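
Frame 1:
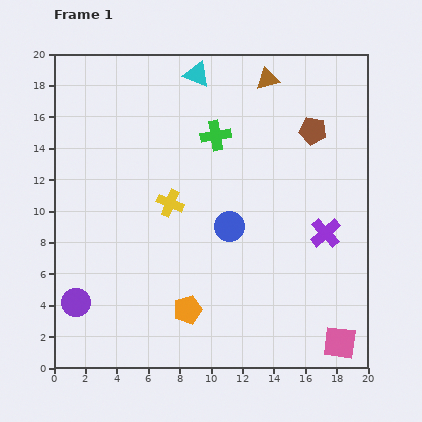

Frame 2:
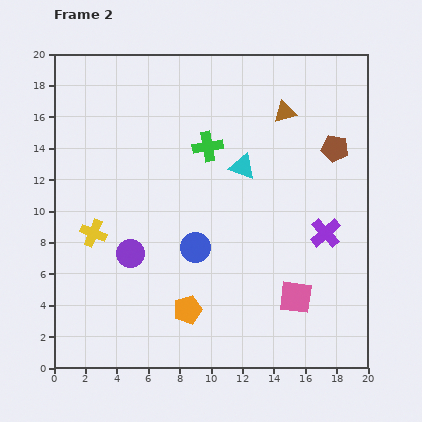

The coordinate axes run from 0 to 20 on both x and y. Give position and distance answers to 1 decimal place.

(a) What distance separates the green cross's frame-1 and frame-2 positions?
0.9

The green cross moved from (10.3, 14.8) to (9.8, 14.1), a distance of √(0.5² + 0.7²) ≈ 0.9.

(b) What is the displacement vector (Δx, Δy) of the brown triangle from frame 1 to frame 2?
(1.1, -2.1)

The brown triangle was at (13.6, 18.4) in frame 1 and (14.7, 16.3) in frame 2.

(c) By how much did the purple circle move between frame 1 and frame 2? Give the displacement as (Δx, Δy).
(3.5, 3.1)

The purple circle was at (1.4, 4.2) in frame 1 and (4.9, 7.3) in frame 2.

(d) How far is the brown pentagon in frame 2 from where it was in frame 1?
1.8

The brown pentagon moved from (16.5, 15.1) to (17.9, 14.0), a distance of √(1.4² + 1.1²) ≈ 1.8.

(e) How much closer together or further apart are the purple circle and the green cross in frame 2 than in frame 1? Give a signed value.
-5.4

Distance in frame 1: 13.8. Distance in frame 2: 8.4.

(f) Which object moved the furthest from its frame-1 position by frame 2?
the cyan triangle

(moved 6.6; next 5.3)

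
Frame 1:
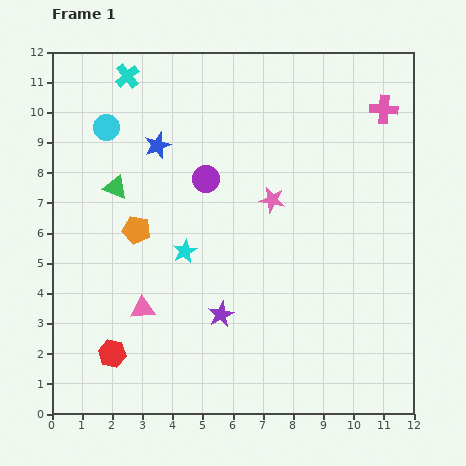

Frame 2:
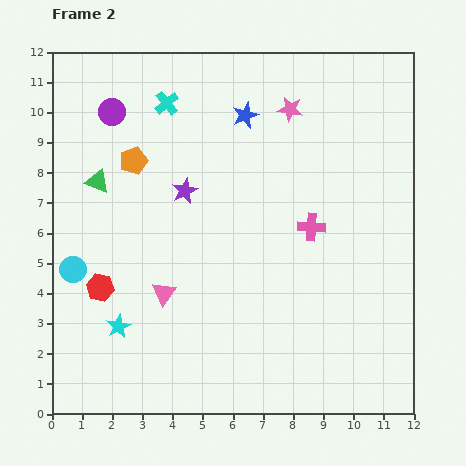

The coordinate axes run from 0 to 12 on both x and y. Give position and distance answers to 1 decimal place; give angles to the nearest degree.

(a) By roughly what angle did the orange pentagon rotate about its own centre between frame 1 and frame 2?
30° counter-clockwise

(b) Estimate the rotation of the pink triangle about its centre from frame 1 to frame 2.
49° counter-clockwise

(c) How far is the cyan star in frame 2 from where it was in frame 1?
3.3

The cyan star moved from (4.4, 5.4) to (2.2, 2.9), a distance of √(2.2² + 2.5²) ≈ 3.3.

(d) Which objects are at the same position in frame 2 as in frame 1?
none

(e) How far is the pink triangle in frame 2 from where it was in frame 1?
0.9

The pink triangle moved from (3.0, 3.5) to (3.7, 4.0), a distance of √(0.7² + 0.5²) ≈ 0.9.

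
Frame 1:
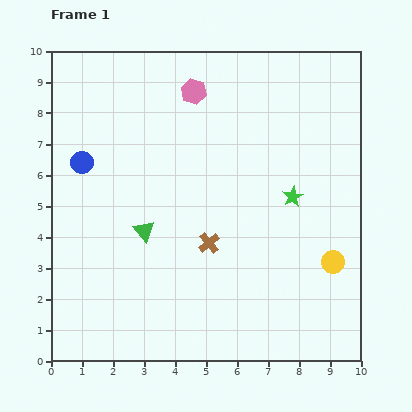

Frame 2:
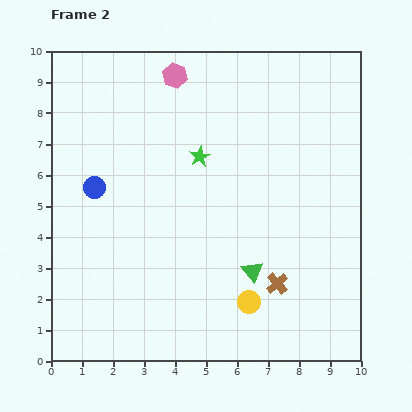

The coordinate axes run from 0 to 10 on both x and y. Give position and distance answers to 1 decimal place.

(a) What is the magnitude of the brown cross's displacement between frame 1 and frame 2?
2.6

The brown cross moved from (5.1, 3.8) to (7.3, 2.5), a distance of √(2.2² + 1.3²) ≈ 2.6.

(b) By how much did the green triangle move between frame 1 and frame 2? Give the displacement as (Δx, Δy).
(3.5, -1.3)

The green triangle was at (3.0, 4.2) in frame 1 and (6.5, 2.9) in frame 2.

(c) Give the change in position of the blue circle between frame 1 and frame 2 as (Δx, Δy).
(0.4, -0.8)

The blue circle was at (1.0, 6.4) in frame 1 and (1.4, 5.6) in frame 2.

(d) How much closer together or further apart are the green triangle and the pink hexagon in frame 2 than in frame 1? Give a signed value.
+2.0

Distance in frame 1: 4.8. Distance in frame 2: 6.8.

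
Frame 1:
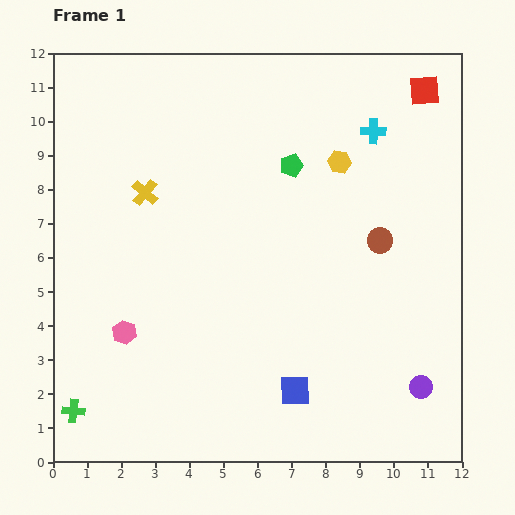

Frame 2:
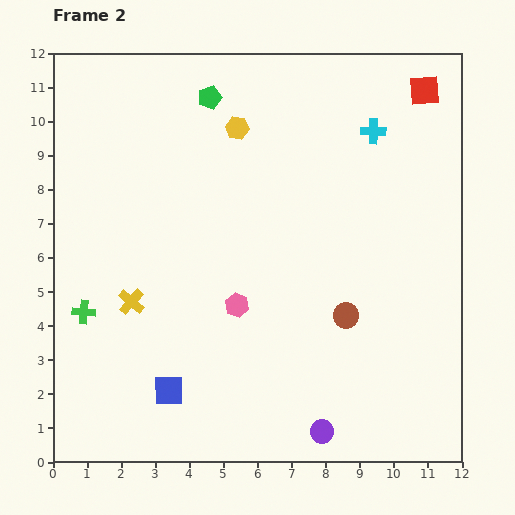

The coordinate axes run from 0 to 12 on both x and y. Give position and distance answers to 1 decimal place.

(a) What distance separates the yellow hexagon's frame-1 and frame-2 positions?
3.2

The yellow hexagon moved from (8.4, 8.8) to (5.4, 9.8), a distance of √(3.0² + 1.0²) ≈ 3.2.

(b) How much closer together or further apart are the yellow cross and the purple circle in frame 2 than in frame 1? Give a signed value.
-3.1

Distance in frame 1: 9.9. Distance in frame 2: 6.8.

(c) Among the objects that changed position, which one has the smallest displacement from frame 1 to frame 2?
the brown circle

(moved 2.4)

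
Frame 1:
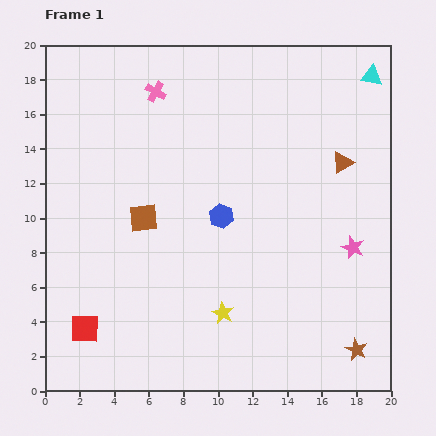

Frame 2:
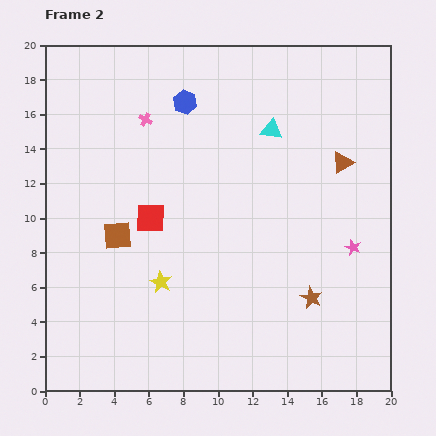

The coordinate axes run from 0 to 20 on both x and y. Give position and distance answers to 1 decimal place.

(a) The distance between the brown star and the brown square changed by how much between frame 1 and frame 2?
-2.7

Distance in frame 1: 14.5. Distance in frame 2: 11.8.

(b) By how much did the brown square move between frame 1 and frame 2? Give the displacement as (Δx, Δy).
(-1.5, -1.0)

The brown square was at (5.7, 10.0) in frame 1 and (4.2, 9.0) in frame 2.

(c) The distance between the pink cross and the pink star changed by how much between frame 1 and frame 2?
-0.4

Distance in frame 1: 14.5. Distance in frame 2: 14.1.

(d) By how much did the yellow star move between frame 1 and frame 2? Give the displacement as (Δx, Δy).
(-3.6, 1.8)

The yellow star was at (10.3, 4.5) in frame 1 and (6.7, 6.3) in frame 2.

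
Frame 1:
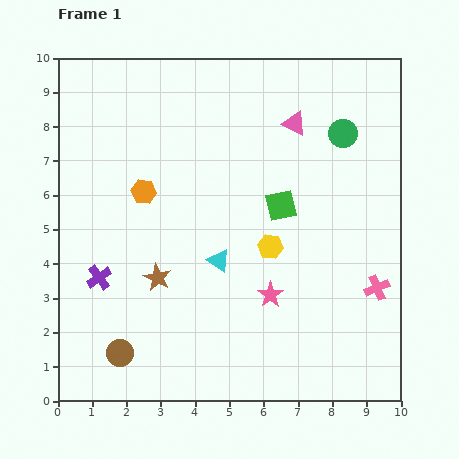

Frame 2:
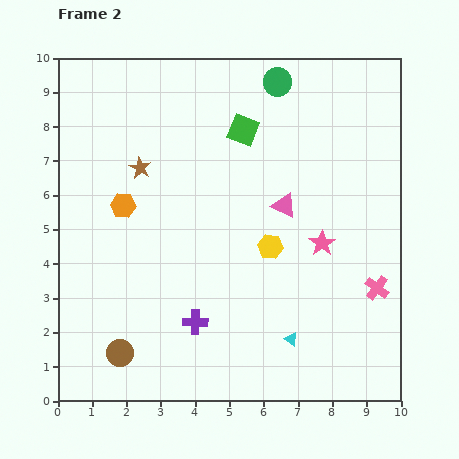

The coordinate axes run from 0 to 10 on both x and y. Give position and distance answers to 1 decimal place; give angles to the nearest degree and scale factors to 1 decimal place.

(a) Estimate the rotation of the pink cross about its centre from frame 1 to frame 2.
31° counter-clockwise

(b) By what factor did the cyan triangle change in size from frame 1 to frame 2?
0.6×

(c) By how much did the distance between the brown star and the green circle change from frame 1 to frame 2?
-2.1

Distance in frame 1: 6.8. Distance in frame 2: 4.7.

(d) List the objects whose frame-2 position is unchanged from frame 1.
the yellow hexagon, the brown circle, the pink cross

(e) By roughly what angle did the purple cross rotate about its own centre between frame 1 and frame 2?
36° clockwise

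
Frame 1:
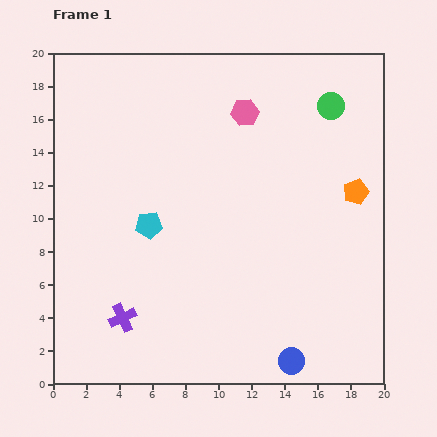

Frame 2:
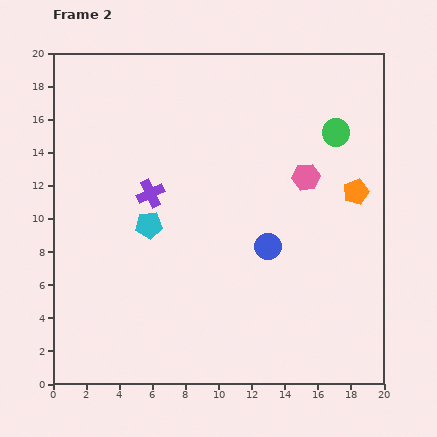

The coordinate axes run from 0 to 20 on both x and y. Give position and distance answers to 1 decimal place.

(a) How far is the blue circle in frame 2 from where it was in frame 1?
7.0

The blue circle moved from (14.4, 1.4) to (13.0, 8.3), a distance of √(1.4² + 6.9²) ≈ 7.0.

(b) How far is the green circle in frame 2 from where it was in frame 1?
1.6

The green circle moved from (16.8, 16.8) to (17.1, 15.2), a distance of √(0.3² + 1.6²) ≈ 1.6.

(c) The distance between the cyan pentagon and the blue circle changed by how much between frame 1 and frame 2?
-4.6

Distance in frame 1: 11.9. Distance in frame 2: 7.3.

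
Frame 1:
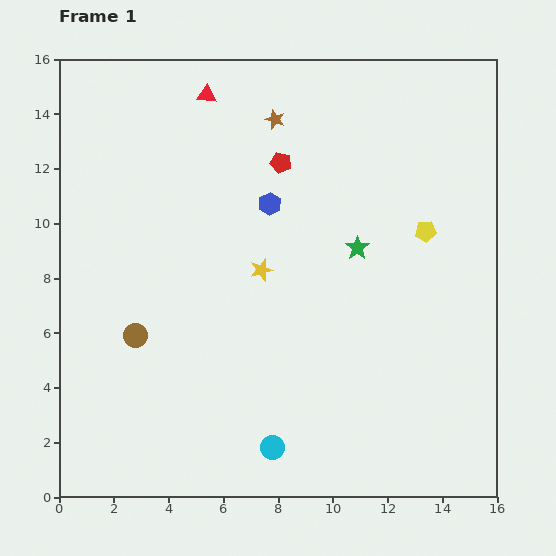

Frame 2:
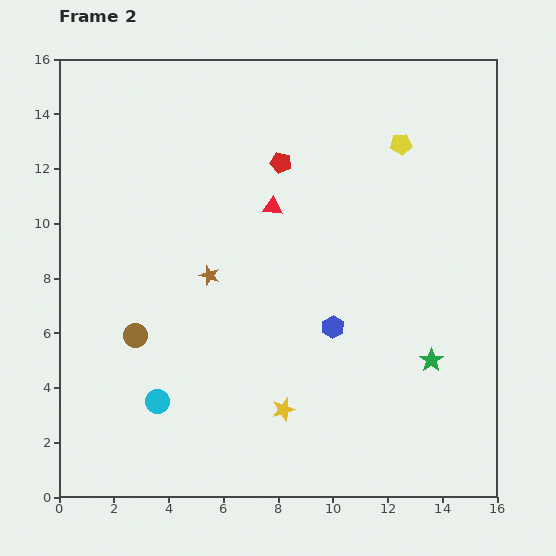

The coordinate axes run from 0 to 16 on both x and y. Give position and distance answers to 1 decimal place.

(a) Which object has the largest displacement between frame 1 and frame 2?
the brown star

(moved 6.2; next 5.2)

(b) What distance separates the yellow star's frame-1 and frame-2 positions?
5.2

The yellow star moved from (7.4, 8.3) to (8.2, 3.2), a distance of √(0.8² + 5.1²) ≈ 5.2.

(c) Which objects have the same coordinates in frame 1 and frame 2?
the brown circle, the red pentagon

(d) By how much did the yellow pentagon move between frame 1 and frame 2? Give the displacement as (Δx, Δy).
(-0.9, 3.2)

The yellow pentagon was at (13.4, 9.7) in frame 1 and (12.5, 12.9) in frame 2.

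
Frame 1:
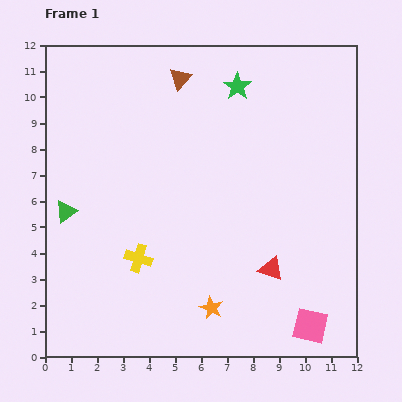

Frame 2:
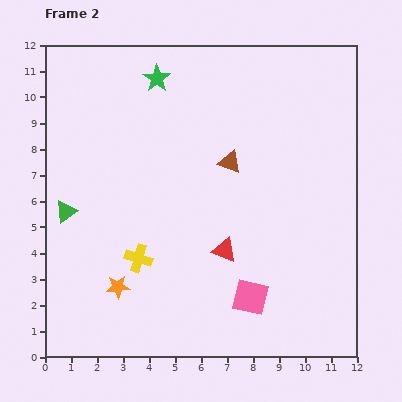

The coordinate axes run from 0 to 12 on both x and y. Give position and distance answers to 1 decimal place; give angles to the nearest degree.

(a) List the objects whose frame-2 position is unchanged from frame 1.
the green triangle, the yellow cross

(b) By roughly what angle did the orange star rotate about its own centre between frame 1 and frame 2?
30° counter-clockwise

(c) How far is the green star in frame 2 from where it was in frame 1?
3.1

The green star moved from (7.4, 10.4) to (4.3, 10.7), a distance of √(3.1² + 0.3²) ≈ 3.1.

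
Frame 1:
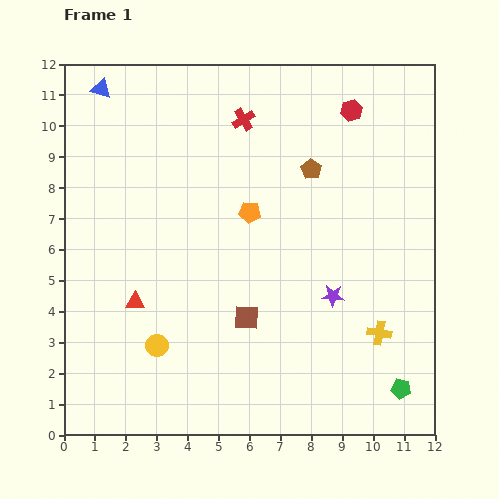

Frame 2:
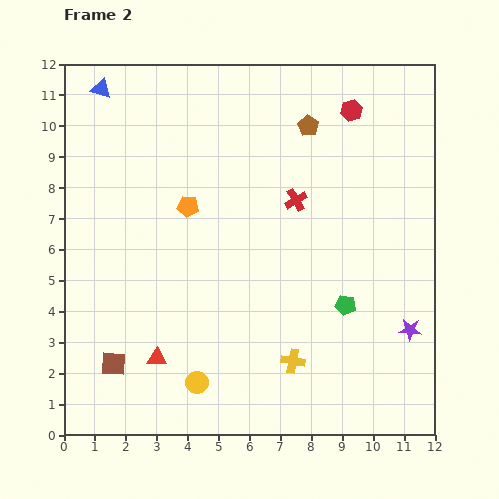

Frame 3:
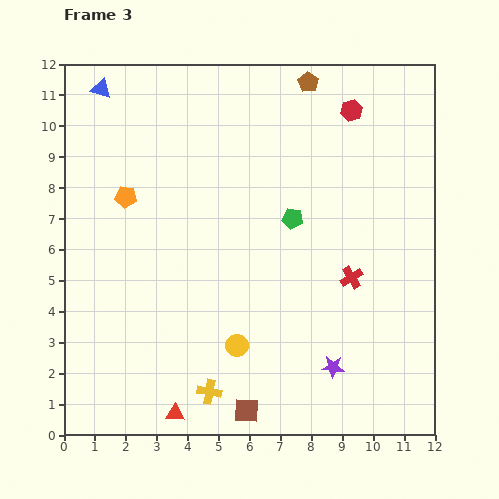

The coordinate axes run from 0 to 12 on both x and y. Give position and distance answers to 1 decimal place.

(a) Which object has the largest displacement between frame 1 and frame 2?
the brown square

(moved 4.6; next 3.2)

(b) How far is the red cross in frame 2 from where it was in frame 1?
3.1

The red cross moved from (5.8, 10.2) to (7.5, 7.6), a distance of √(1.7² + 2.6²) ≈ 3.1.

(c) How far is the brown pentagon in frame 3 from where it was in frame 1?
2.8

The brown pentagon moved from (8.0, 8.6) to (7.9, 11.4), a distance of √(0.1² + 2.8²) ≈ 2.8.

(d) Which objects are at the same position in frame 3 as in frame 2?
the red hexagon, the blue triangle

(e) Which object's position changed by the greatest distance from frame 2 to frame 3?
the brown square

(moved 4.6; next 3.3)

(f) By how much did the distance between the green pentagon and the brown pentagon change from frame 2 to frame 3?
-1.5

Distance in frame 2: 5.9. Distance in frame 3: 4.4.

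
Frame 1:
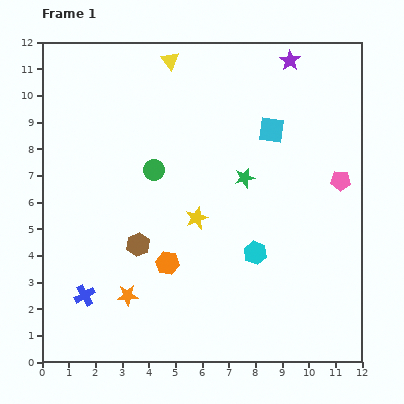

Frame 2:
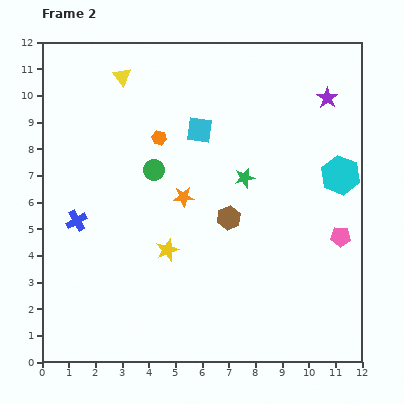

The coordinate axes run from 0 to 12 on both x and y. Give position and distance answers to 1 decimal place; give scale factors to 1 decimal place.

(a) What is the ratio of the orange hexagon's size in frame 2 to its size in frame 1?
0.6×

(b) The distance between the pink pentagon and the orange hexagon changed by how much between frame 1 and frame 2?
+0.5

Distance in frame 1: 7.2. Distance in frame 2: 7.7.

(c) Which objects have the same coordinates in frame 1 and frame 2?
the green circle, the green star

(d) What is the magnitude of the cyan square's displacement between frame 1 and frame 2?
2.7

The cyan square moved from (8.6, 8.7) to (5.9, 8.7), a distance of √(2.7² + 0.0²) ≈ 2.7.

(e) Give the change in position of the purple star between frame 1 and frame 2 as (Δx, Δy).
(1.4, -1.4)

The purple star was at (9.3, 11.3) in frame 1 and (10.7, 9.9) in frame 2.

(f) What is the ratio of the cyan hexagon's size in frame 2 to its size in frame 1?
1.7×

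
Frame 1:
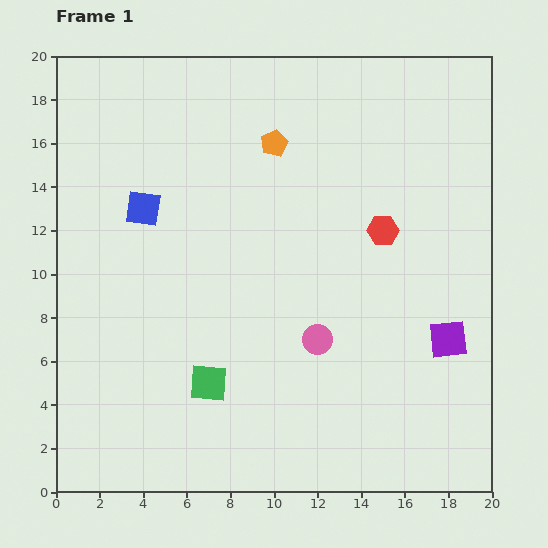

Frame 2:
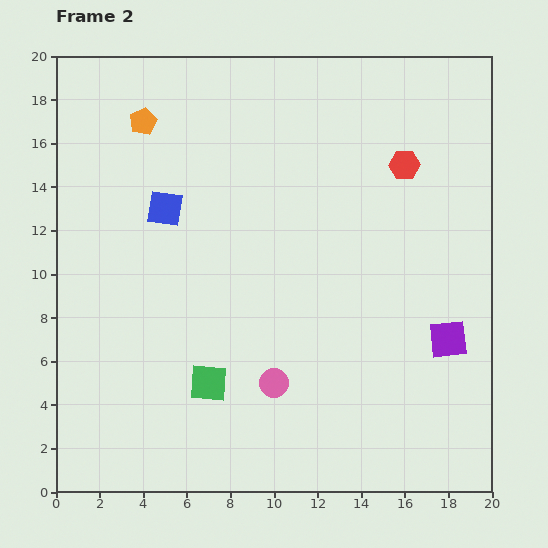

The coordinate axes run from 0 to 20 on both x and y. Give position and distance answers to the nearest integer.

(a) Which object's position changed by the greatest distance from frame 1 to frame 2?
the orange pentagon

(moved 6; next 3)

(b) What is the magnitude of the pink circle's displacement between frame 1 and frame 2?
3

The pink circle moved from (12, 7) to (10, 5), a distance of √(2² + 2²) ≈ 3.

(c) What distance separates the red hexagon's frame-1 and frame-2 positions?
3

The red hexagon moved from (15, 12) to (16, 15), a distance of √(1² + 3²) ≈ 3.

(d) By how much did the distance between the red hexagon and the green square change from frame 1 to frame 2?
+2

Distance in frame 1: 11. Distance in frame 2: 13.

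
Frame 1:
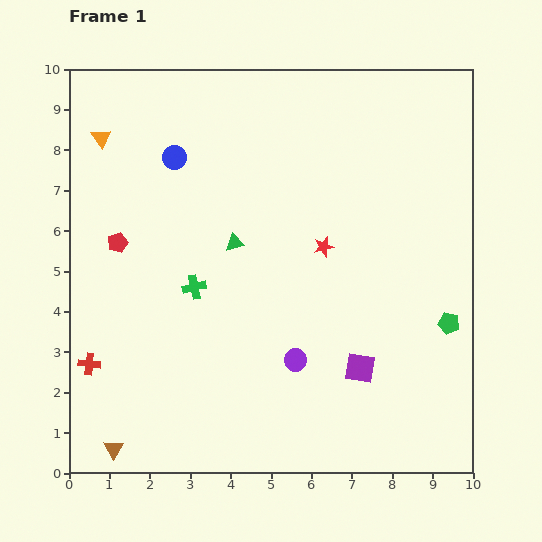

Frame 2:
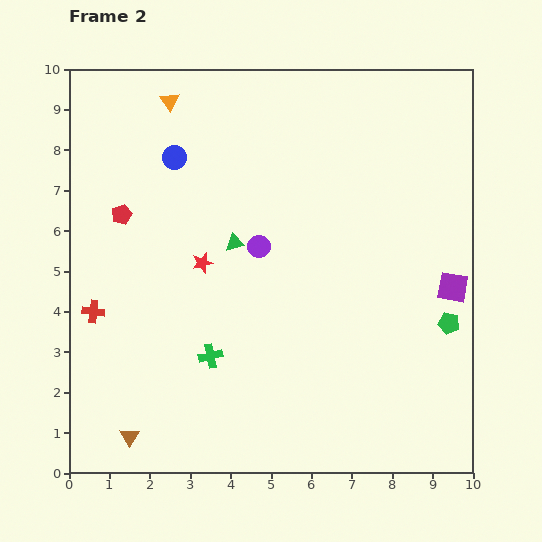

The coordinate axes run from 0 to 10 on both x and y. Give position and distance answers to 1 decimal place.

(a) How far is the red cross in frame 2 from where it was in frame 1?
1.3

The red cross moved from (0.5, 2.7) to (0.6, 4.0), a distance of √(0.1² + 1.3²) ≈ 1.3.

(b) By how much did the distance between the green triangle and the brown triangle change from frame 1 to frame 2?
-0.4

Distance in frame 1: 5.9. Distance in frame 2: 5.5.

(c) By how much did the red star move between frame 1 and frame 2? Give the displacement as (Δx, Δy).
(-3.0, -0.4)

The red star was at (6.3, 5.6) in frame 1 and (3.3, 5.2) in frame 2.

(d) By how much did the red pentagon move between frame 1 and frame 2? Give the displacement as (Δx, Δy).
(0.1, 0.7)

The red pentagon was at (1.2, 5.7) in frame 1 and (1.3, 6.4) in frame 2.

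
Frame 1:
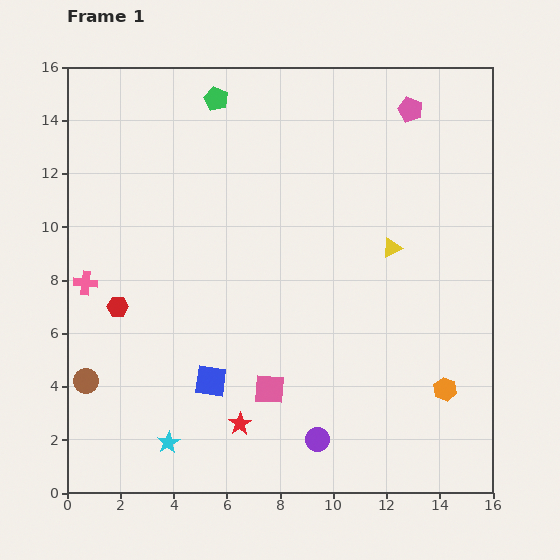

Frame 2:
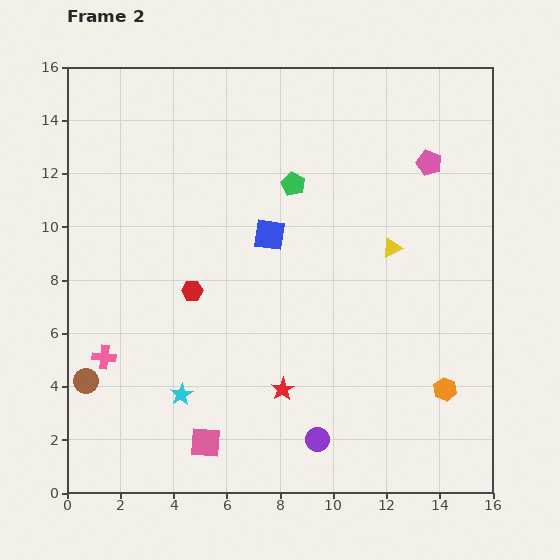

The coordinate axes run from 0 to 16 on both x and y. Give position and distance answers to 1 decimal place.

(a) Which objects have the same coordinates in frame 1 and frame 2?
the purple circle, the yellow triangle, the orange hexagon, the brown circle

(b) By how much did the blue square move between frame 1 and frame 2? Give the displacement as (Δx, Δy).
(2.2, 5.5)

The blue square was at (5.4, 4.2) in frame 1 and (7.6, 9.7) in frame 2.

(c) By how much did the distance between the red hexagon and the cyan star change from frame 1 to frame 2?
-1.5

Distance in frame 1: 5.4. Distance in frame 2: 3.9.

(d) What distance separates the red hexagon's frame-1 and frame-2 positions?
2.9

The red hexagon moved from (1.9, 7.0) to (4.7, 7.6), a distance of √(2.8² + 0.6²) ≈ 2.9.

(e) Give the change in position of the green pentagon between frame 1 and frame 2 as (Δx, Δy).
(2.9, -3.2)

The green pentagon was at (5.6, 14.8) in frame 1 and (8.5, 11.6) in frame 2.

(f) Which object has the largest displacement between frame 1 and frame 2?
the blue square

(moved 5.9; next 4.3)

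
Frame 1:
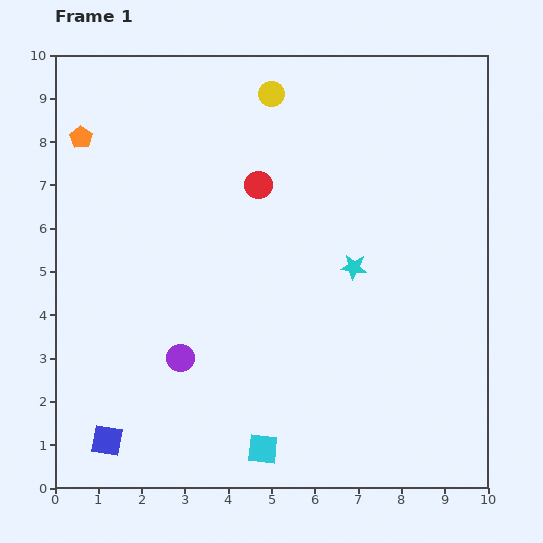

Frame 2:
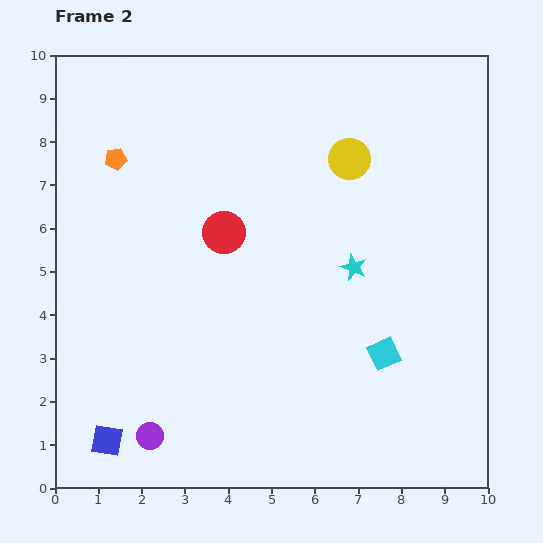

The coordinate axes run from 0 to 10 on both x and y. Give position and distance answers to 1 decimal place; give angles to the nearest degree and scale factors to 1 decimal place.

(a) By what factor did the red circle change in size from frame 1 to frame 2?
1.5×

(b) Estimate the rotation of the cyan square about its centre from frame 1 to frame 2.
29° counter-clockwise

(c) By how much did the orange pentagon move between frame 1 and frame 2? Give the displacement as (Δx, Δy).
(0.8, -0.5)

The orange pentagon was at (0.6, 8.1) in frame 1 and (1.4, 7.6) in frame 2.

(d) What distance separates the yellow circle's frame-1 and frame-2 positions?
2.3

The yellow circle moved from (5.0, 9.1) to (6.8, 7.6), a distance of √(1.8² + 1.5²) ≈ 2.3.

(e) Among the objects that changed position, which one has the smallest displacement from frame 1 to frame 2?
the orange pentagon

(moved 0.9)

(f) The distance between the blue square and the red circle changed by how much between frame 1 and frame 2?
-1.4

Distance in frame 1: 6.9. Distance in frame 2: 5.5.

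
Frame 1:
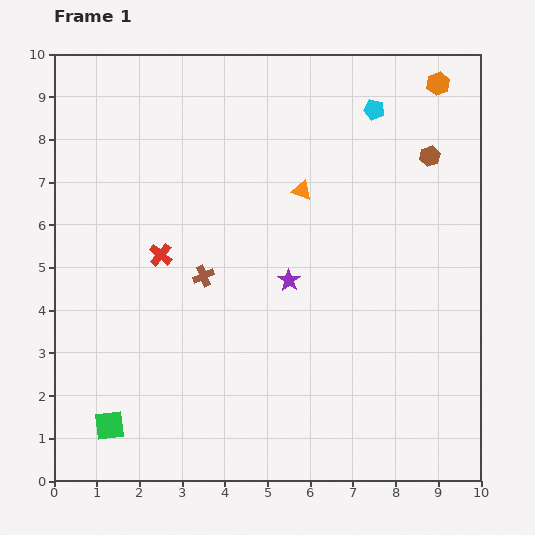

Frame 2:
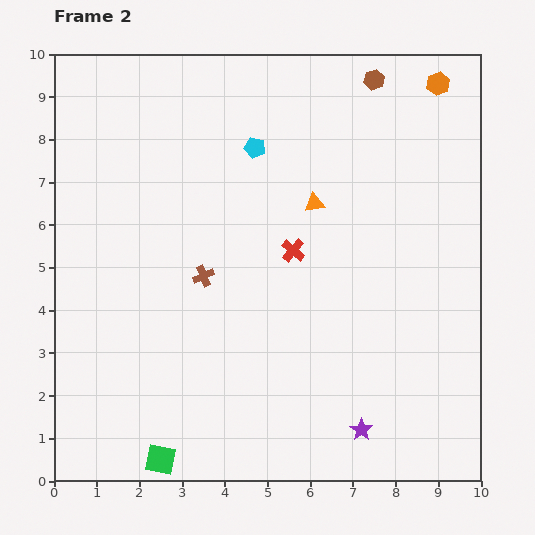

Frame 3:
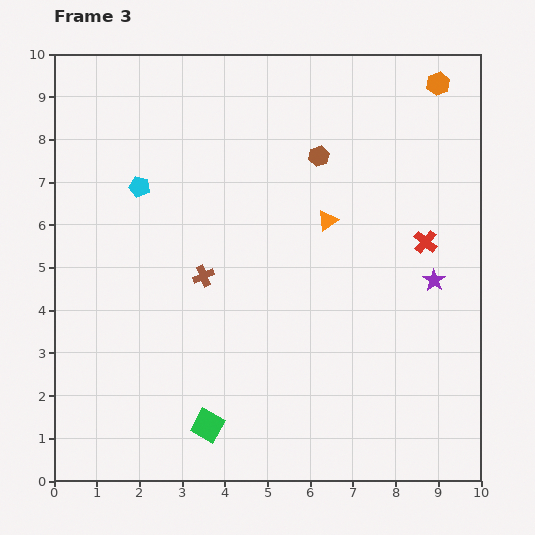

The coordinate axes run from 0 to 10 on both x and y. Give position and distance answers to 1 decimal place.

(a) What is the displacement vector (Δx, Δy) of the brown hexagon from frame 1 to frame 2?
(-1.3, 1.8)

The brown hexagon was at (8.8, 7.6) in frame 1 and (7.5, 9.4) in frame 2.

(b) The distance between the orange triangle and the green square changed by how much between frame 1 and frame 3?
-1.5

Distance in frame 1: 7.1. Distance in frame 3: 5.6.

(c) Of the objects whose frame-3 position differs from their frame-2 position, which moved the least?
the orange triangle

(moved 0.5)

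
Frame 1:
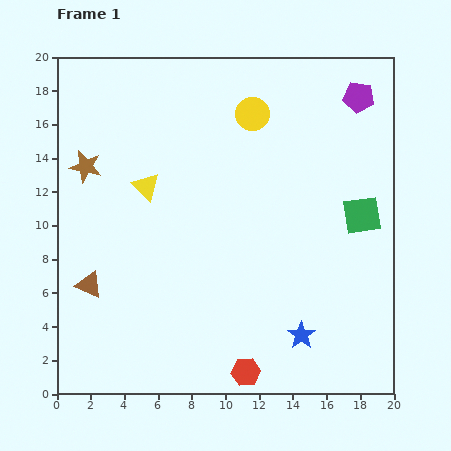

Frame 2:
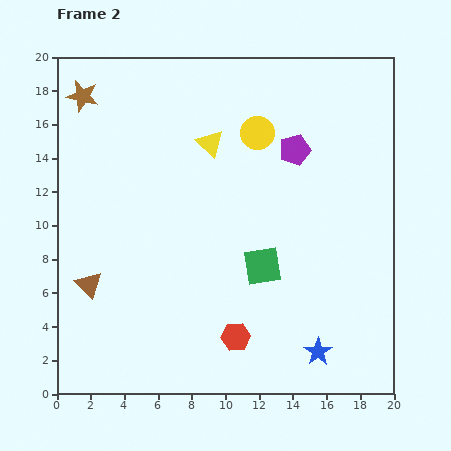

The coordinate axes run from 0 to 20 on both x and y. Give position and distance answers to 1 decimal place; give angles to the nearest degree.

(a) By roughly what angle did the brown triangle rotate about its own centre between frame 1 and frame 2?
22° clockwise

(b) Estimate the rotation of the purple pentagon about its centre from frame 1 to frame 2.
25° counter-clockwise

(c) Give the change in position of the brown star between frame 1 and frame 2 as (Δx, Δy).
(-0.2, 4.2)

The brown star was at (1.7, 13.5) in frame 1 and (1.5, 17.7) in frame 2.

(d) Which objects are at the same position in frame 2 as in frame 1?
the brown triangle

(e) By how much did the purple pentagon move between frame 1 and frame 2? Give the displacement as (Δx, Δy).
(-3.8, -3.1)

The purple pentagon was at (17.9, 17.6) in frame 1 and (14.1, 14.5) in frame 2.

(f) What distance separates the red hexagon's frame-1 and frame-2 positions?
2.2

The red hexagon moved from (11.2, 1.3) to (10.6, 3.4), a distance of √(0.6² + 2.1²) ≈ 2.2.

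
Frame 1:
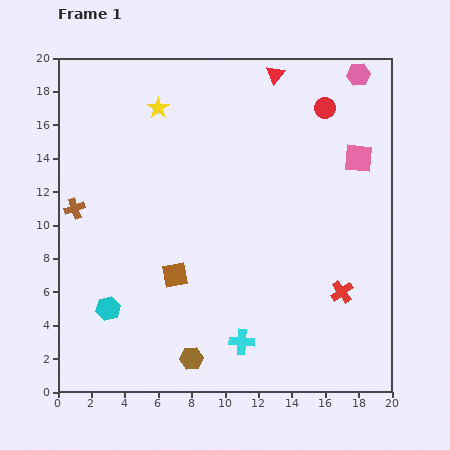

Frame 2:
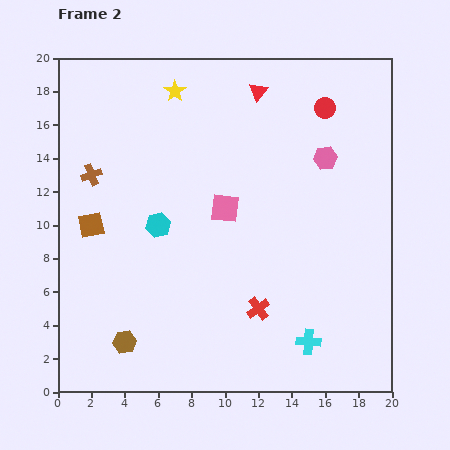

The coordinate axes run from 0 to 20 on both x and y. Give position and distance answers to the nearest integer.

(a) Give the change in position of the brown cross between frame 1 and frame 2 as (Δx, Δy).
(1, 2)

The brown cross was at (1, 11) in frame 1 and (2, 13) in frame 2.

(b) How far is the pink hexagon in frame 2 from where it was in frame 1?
5

The pink hexagon moved from (18, 19) to (16, 14), a distance of √(2² + 5²) ≈ 5.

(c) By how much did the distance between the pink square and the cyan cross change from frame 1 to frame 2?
-4

Distance in frame 1: 13. Distance in frame 2: 9.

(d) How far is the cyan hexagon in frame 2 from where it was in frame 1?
6

The cyan hexagon moved from (3, 5) to (6, 10), a distance of √(3² + 5²) ≈ 6.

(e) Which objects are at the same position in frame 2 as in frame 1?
the red circle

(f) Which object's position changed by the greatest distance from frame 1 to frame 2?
the pink square

(moved 9; next 6)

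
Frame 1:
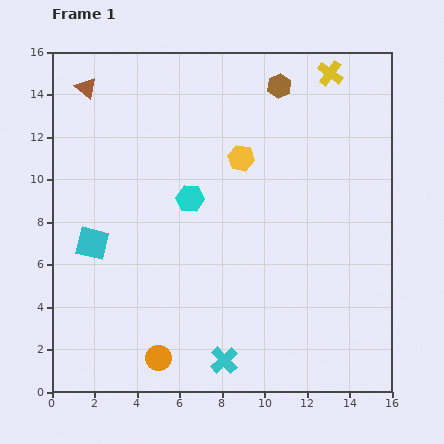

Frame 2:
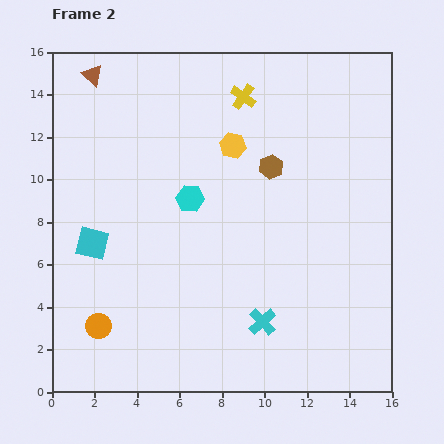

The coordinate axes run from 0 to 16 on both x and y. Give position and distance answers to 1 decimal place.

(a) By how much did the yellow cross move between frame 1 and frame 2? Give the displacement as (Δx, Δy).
(-4.1, -1.1)

The yellow cross was at (13.1, 15.0) in frame 1 and (9.0, 13.9) in frame 2.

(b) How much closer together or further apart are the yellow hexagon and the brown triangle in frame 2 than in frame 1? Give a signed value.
-0.6

Distance in frame 1: 8.0. Distance in frame 2: 7.4.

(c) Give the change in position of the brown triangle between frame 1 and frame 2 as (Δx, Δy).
(0.3, 0.6)

The brown triangle was at (1.6, 14.3) in frame 1 and (1.9, 14.9) in frame 2.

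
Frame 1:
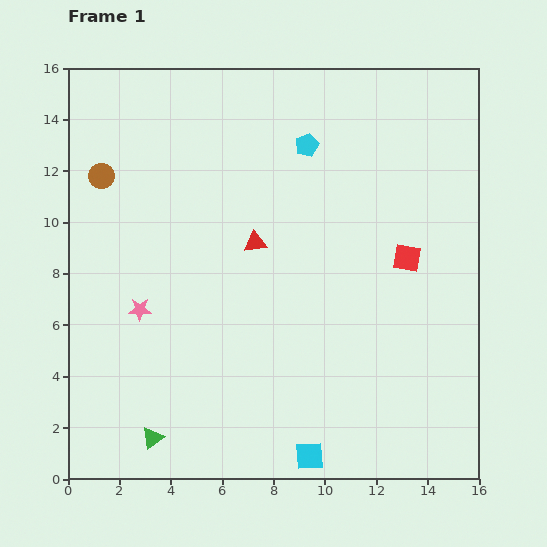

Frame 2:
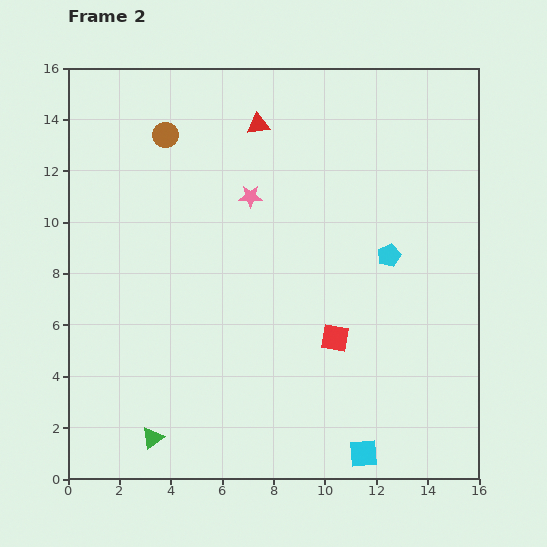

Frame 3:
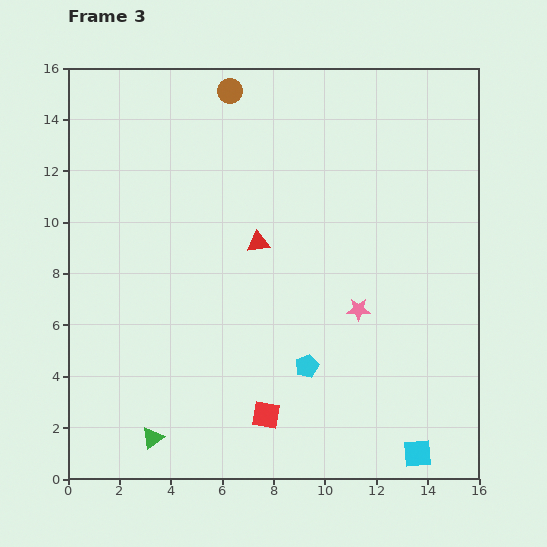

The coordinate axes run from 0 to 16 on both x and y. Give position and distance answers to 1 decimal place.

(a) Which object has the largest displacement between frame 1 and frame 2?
the pink star

(moved 6.2; next 5.4)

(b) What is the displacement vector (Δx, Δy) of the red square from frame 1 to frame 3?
(-5.5, -6.1)

The red square was at (13.2, 8.6) in frame 1 and (7.7, 2.5) in frame 3.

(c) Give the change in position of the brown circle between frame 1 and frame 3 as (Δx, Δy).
(5.0, 3.3)

The brown circle was at (1.3, 11.8) in frame 1 and (6.3, 15.1) in frame 3.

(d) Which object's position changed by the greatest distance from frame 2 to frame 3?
the pink star

(moved 6.1; next 5.4)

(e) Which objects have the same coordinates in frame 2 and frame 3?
the green triangle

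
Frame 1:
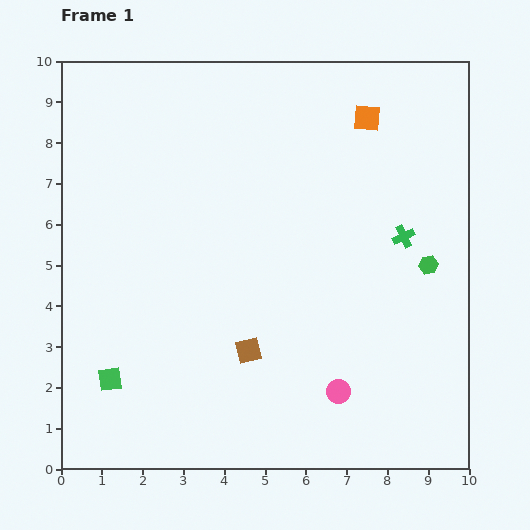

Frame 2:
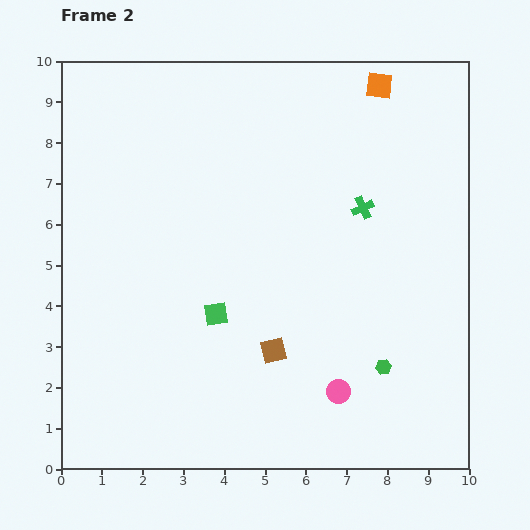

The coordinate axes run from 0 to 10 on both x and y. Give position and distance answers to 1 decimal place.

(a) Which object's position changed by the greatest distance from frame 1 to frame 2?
the green square

(moved 3.1; next 2.7)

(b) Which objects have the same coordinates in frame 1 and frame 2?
the pink circle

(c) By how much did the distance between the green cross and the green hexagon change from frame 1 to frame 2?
+3.0

Distance in frame 1: 0.9. Distance in frame 2: 3.9.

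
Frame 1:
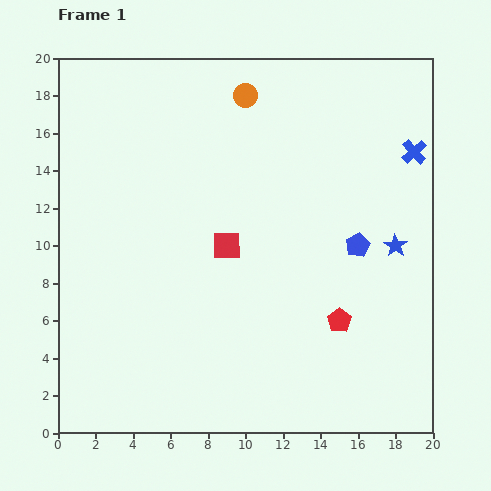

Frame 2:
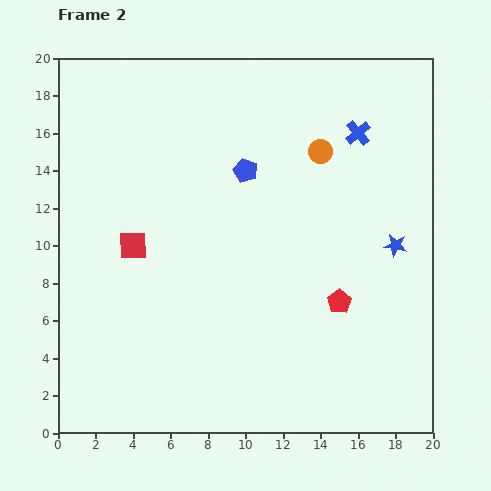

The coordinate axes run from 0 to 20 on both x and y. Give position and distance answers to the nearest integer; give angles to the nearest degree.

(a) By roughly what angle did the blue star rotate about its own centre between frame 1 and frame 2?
24° counter-clockwise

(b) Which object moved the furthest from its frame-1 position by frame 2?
the blue pentagon

(moved 7; next 5)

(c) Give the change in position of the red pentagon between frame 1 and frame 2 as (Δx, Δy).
(0, 1)

The red pentagon was at (15, 6) in frame 1 and (15, 7) in frame 2.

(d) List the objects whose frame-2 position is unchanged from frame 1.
the blue star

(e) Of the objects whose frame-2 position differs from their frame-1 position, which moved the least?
the red pentagon

(moved 1)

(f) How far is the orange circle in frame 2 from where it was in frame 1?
5

The orange circle moved from (10, 18) to (14, 15), a distance of √(4² + 3²) ≈ 5.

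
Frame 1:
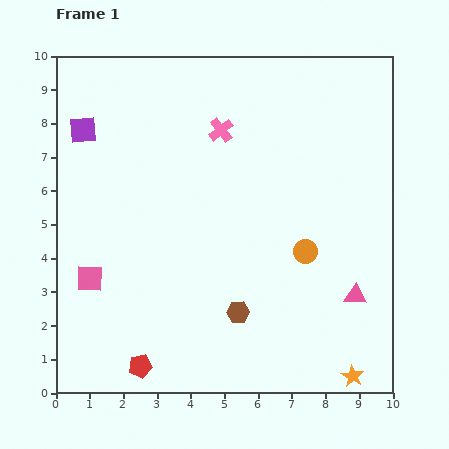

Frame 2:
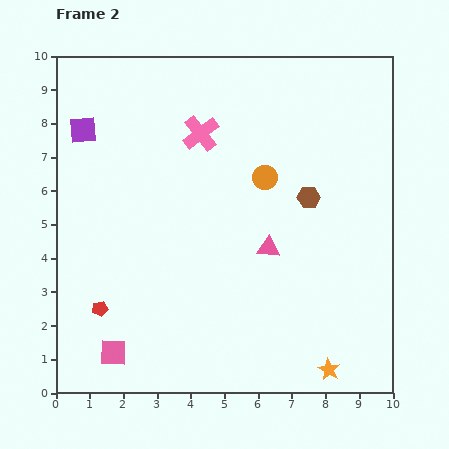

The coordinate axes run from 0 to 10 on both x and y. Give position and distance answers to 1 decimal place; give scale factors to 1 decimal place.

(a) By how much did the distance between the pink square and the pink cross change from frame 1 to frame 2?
+1.1

Distance in frame 1: 5.9. Distance in frame 2: 7.0.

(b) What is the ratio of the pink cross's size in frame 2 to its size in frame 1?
1.5×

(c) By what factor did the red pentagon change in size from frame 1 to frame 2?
0.7×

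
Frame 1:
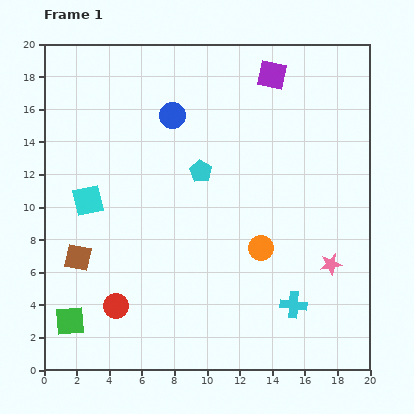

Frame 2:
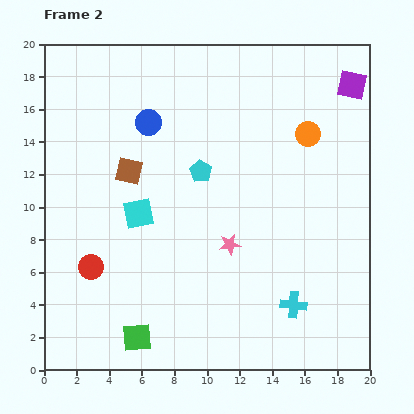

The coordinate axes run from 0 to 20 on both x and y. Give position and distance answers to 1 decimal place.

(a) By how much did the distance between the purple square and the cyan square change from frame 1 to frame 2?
+1.6

Distance in frame 1: 13.7. Distance in frame 2: 15.3.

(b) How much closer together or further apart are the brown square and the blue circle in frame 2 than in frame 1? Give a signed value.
-7.3

Distance in frame 1: 10.5. Distance in frame 2: 3.2.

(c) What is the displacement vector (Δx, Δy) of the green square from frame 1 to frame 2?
(4.1, -1.0)

The green square was at (1.6, 3.0) in frame 1 and (5.7, 2.0) in frame 2.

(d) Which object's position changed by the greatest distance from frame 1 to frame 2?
the orange circle

(moved 7.6; next 6.3)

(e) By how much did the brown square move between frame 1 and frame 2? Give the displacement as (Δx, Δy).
(3.1, 5.3)

The brown square was at (2.1, 6.9) in frame 1 and (5.2, 12.2) in frame 2.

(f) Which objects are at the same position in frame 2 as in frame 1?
the cyan pentagon, the cyan cross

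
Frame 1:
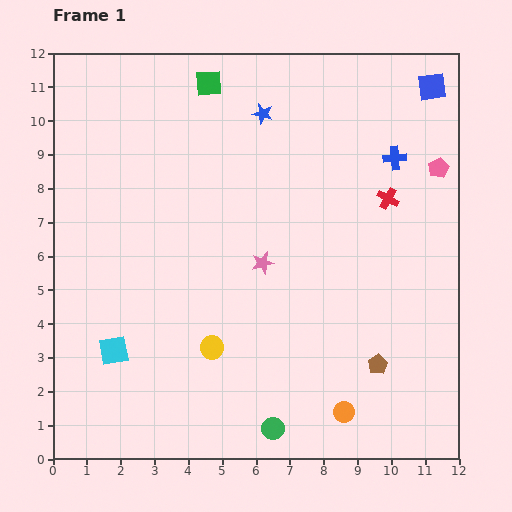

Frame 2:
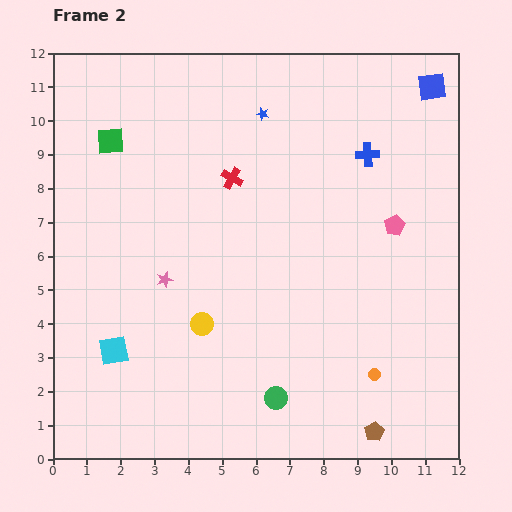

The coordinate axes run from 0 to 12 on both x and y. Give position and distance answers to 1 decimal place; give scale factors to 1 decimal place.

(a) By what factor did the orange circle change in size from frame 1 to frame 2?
0.6×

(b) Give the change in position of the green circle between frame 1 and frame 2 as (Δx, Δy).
(0.1, 0.9)

The green circle was at (6.5, 0.9) in frame 1 and (6.6, 1.8) in frame 2.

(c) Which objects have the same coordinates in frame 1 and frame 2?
the blue star, the cyan square, the blue square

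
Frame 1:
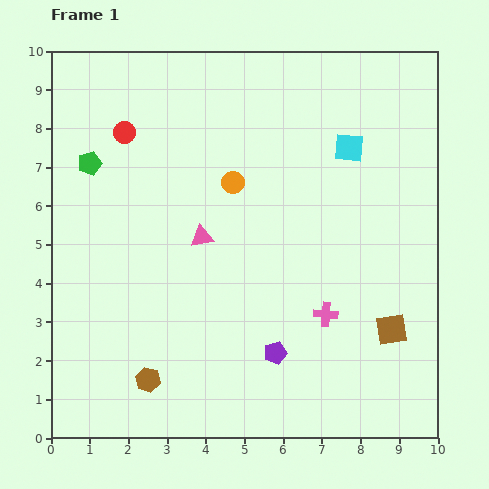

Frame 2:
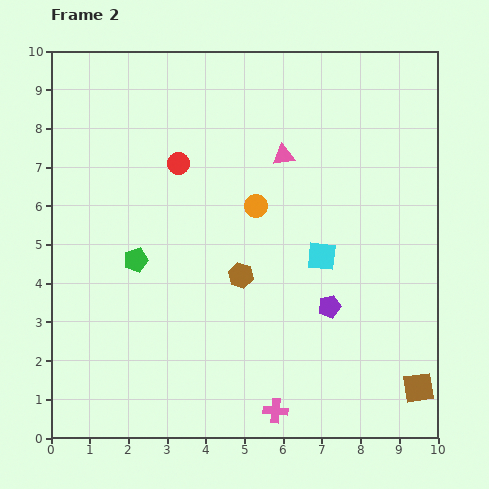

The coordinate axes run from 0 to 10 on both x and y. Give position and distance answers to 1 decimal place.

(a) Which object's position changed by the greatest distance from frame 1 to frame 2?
the brown hexagon

(moved 3.6; next 3.0)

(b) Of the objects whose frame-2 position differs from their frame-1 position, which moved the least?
the orange circle

(moved 0.8)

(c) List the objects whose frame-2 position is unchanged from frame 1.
none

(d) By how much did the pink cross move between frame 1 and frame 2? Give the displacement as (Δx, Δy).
(-1.3, -2.5)

The pink cross was at (7.1, 3.2) in frame 1 and (5.8, 0.7) in frame 2.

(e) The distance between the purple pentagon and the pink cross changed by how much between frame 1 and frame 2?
+1.4

Distance in frame 1: 1.6. Distance in frame 2: 3.0.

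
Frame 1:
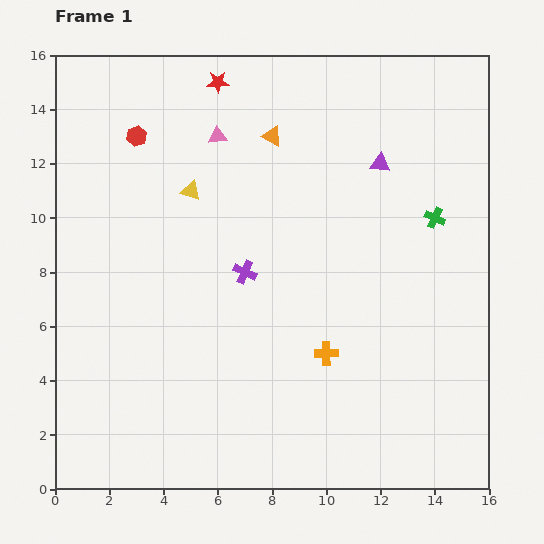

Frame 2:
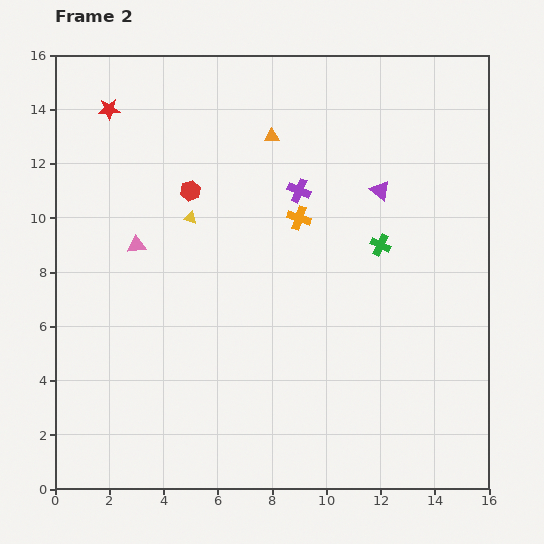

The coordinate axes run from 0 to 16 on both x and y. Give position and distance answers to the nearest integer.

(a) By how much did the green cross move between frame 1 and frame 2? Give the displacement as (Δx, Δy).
(-2, -1)

The green cross was at (14, 10) in frame 1 and (12, 9) in frame 2.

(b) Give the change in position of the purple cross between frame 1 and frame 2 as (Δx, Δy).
(2, 3)

The purple cross was at (7, 8) in frame 1 and (9, 11) in frame 2.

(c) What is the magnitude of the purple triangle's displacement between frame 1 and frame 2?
1

The purple triangle moved from (12, 12) to (12, 11), a distance of √(0² + 1²) ≈ 1.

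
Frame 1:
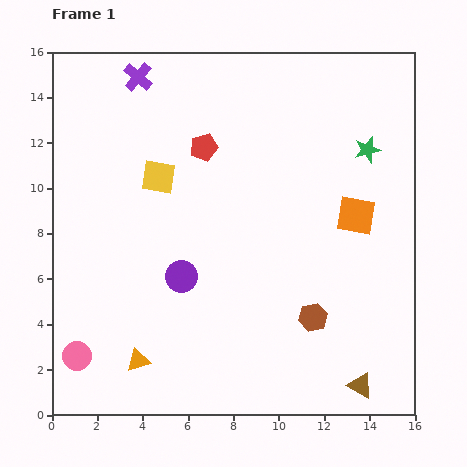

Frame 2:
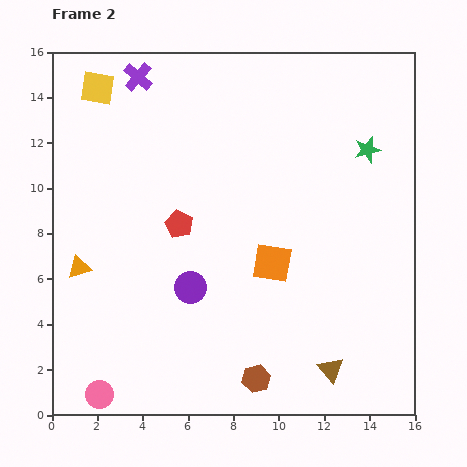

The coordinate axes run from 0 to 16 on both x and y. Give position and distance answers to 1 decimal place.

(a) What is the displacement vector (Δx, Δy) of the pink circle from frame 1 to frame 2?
(1.0, -1.7)

The pink circle was at (1.1, 2.6) in frame 1 and (2.1, 0.9) in frame 2.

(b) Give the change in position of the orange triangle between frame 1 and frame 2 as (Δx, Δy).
(-2.6, 4.1)

The orange triangle was at (3.8, 2.4) in frame 1 and (1.2, 6.5) in frame 2.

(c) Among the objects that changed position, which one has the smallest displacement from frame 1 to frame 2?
the purple circle

(moved 0.6)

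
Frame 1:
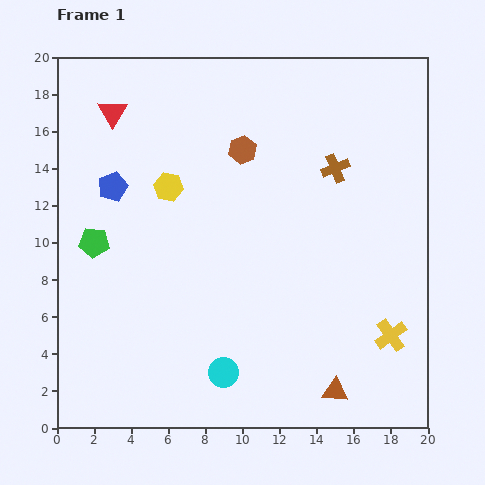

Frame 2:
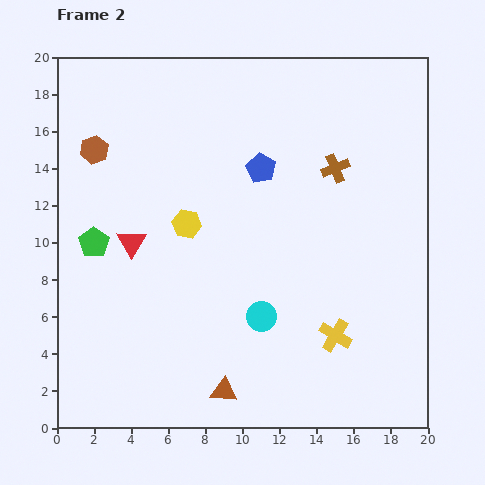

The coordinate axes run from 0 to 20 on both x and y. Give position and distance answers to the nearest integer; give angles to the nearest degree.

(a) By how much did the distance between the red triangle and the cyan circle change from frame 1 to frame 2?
-7

Distance in frame 1: 15. Distance in frame 2: 8.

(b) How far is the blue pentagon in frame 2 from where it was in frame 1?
8

The blue pentagon moved from (3, 13) to (11, 14), a distance of √(8² + 1²) ≈ 8.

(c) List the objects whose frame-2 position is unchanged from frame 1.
the green pentagon, the brown cross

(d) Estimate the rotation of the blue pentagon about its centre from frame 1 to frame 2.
21° counter-clockwise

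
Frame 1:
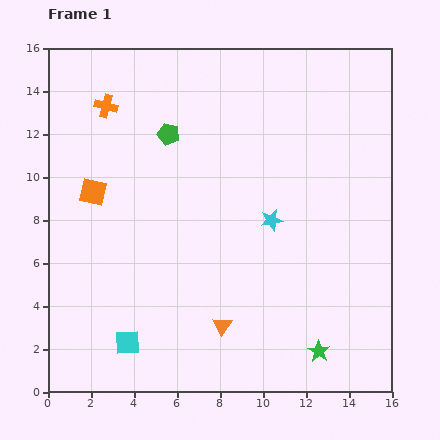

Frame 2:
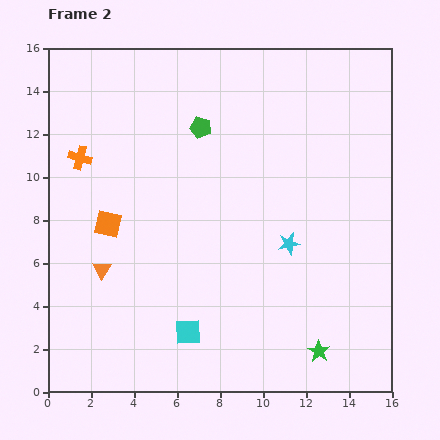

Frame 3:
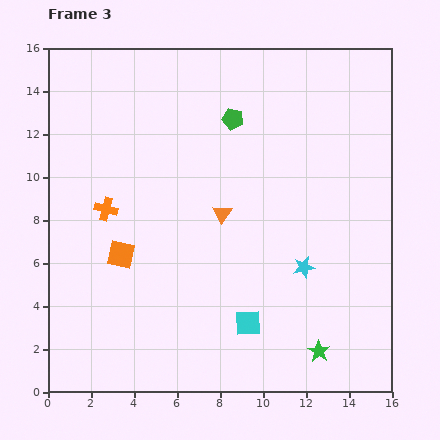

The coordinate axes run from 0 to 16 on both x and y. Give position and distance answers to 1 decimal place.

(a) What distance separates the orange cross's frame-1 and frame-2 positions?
2.7

The orange cross moved from (2.7, 13.3) to (1.5, 10.9), a distance of √(1.2² + 2.4²) ≈ 2.7.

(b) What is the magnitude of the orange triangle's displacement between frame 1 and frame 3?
5.2

The orange triangle moved from (8.1, 3.1) to (8.1, 8.3), a distance of √(0.0² + 5.2²) ≈ 5.2.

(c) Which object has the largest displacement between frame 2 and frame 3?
the orange triangle

(moved 6.2; next 2.8)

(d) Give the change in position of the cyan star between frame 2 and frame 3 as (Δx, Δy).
(0.7, -1.1)

The cyan star was at (11.2, 6.9) in frame 2 and (11.9, 5.8) in frame 3.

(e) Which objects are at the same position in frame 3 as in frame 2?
the green star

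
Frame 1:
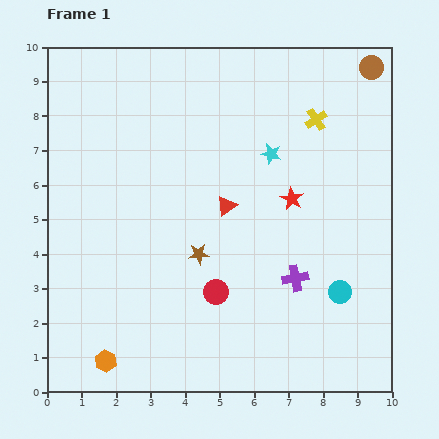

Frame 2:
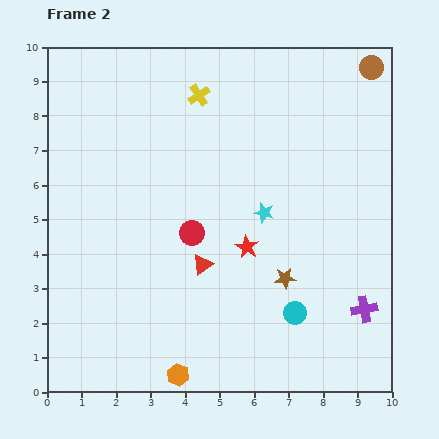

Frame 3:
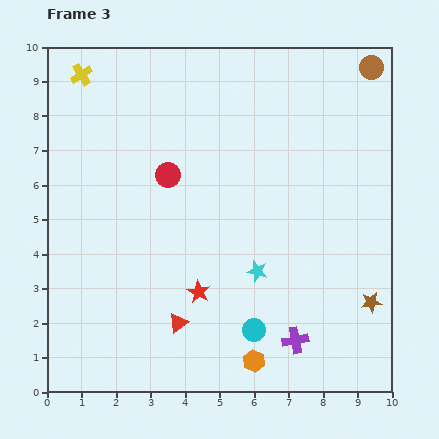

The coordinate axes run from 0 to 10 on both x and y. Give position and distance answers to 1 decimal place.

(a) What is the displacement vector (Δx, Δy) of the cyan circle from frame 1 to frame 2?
(-1.3, -0.6)

The cyan circle was at (8.5, 2.9) in frame 1 and (7.2, 2.3) in frame 2.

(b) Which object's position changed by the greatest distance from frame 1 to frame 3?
the yellow cross

(moved 6.9; next 5.2)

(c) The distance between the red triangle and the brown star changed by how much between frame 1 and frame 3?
+4.0

Distance in frame 1: 1.6. Distance in frame 3: 5.6.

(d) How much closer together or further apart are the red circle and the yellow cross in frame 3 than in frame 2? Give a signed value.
-0.2

Distance in frame 2: 4.0. Distance in frame 3: 3.8.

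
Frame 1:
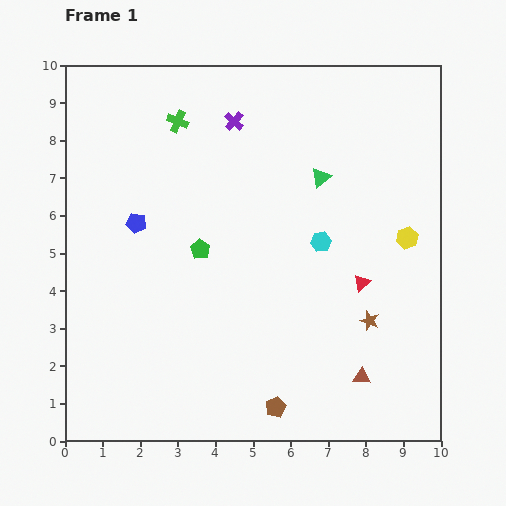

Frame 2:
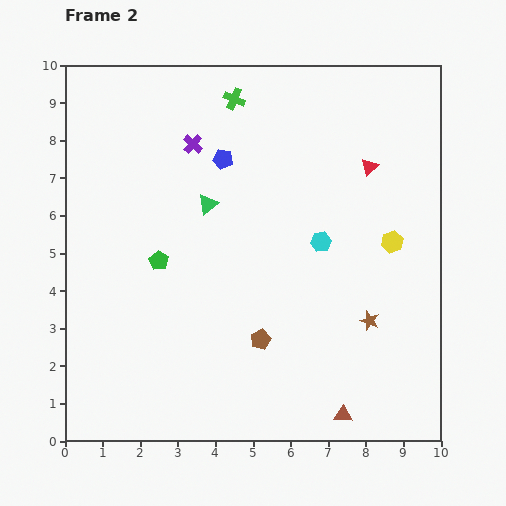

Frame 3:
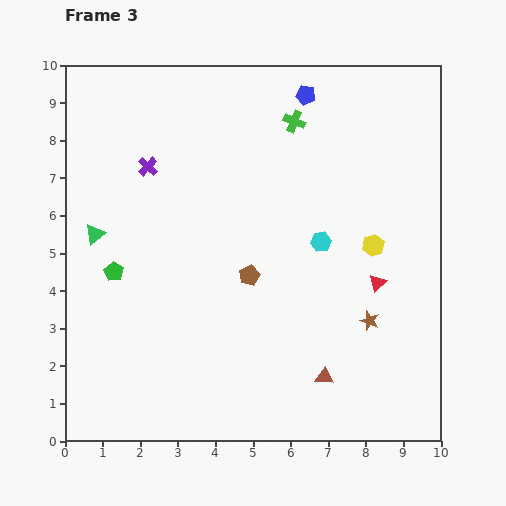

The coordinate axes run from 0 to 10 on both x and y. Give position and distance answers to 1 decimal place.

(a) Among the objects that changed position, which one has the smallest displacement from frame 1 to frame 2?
the yellow hexagon

(moved 0.4)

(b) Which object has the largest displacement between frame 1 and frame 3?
the green triangle

(moved 6.2; next 5.6)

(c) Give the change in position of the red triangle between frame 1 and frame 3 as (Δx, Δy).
(0.4, 0.0)

The red triangle was at (7.9, 4.2) in frame 1 and (8.3, 4.2) in frame 3.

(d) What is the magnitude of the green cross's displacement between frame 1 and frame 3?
3.1

The green cross moved from (3.0, 8.5) to (6.1, 8.5), a distance of √(3.1² + 0.0²) ≈ 3.1.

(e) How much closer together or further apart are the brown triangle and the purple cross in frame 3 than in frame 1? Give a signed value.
-0.3

Distance in frame 1: 7.6. Distance in frame 3: 7.3.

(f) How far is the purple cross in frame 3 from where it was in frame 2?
1.3

The purple cross moved from (3.4, 7.9) to (2.2, 7.3), a distance of √(1.2² + 0.6²) ≈ 1.3.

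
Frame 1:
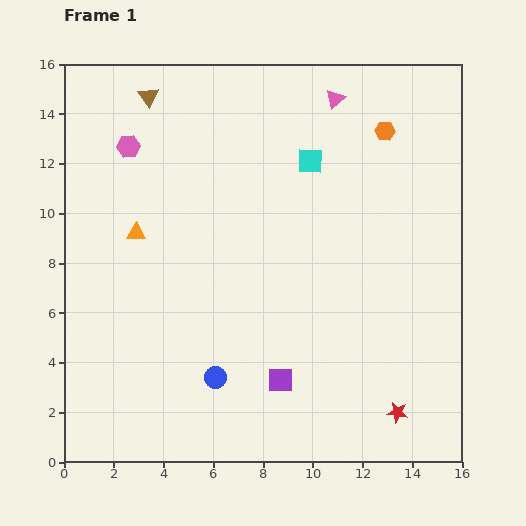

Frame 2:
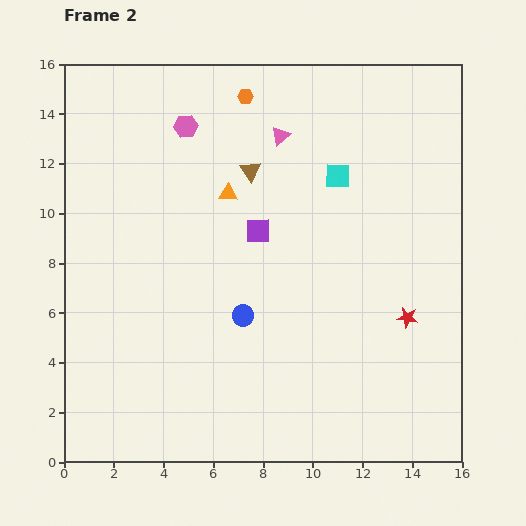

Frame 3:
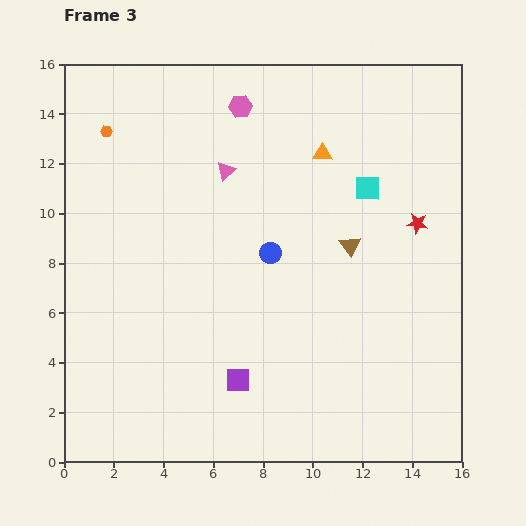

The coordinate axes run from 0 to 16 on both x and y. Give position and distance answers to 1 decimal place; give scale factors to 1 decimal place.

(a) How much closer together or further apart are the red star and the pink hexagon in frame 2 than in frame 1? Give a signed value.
-3.4

Distance in frame 1: 15.2. Distance in frame 2: 11.8.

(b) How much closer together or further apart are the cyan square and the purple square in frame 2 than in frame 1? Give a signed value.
-5.0

Distance in frame 1: 8.9. Distance in frame 2: 3.9.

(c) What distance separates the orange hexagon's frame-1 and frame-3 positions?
11.2

The orange hexagon moved from (12.9, 13.3) to (1.7, 13.3), a distance of √(11.2² + 0.0²) ≈ 11.2.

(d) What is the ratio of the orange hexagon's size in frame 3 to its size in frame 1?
0.6×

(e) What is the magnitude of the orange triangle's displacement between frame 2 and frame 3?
4.1

The orange triangle moved from (6.6, 10.8) to (10.4, 12.4), a distance of √(3.8² + 1.6²) ≈ 4.1.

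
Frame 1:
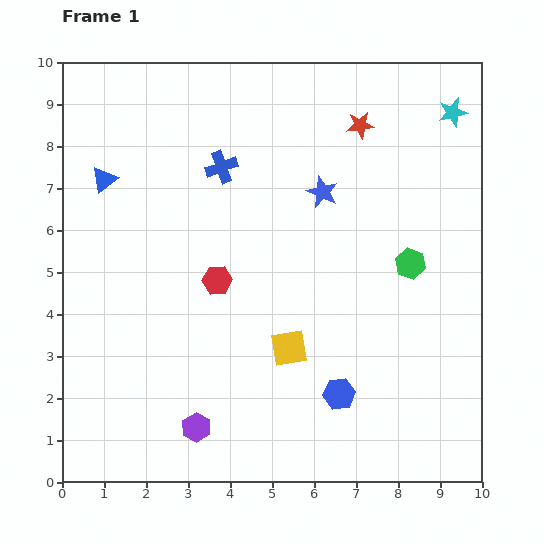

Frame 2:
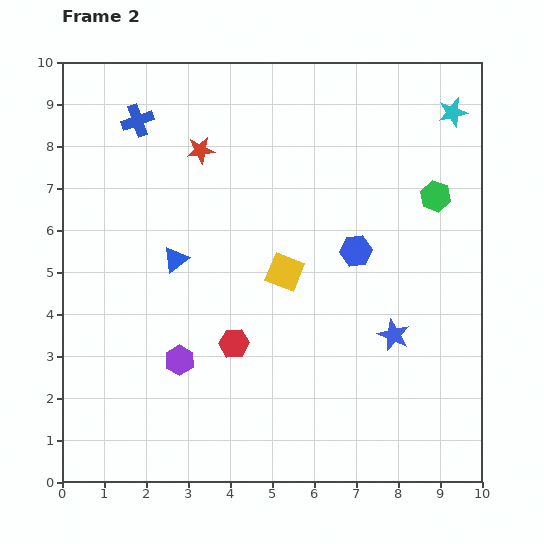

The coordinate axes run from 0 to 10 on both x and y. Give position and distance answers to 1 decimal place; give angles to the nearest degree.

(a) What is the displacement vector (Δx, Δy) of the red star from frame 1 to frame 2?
(-3.8, -0.6)

The red star was at (7.1, 8.5) in frame 1 and (3.3, 7.9) in frame 2.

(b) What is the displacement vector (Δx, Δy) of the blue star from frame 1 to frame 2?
(1.7, -3.4)

The blue star was at (6.2, 6.9) in frame 1 and (7.9, 3.5) in frame 2.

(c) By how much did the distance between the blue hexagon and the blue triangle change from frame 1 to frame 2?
-3.3

Distance in frame 1: 7.6. Distance in frame 2: 4.3.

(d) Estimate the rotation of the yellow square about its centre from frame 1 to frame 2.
31° clockwise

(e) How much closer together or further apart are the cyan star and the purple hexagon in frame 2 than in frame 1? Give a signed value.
-0.9

Distance in frame 1: 9.7. Distance in frame 2: 8.8.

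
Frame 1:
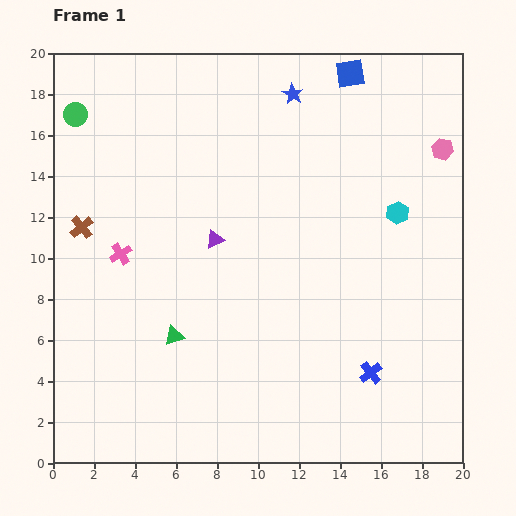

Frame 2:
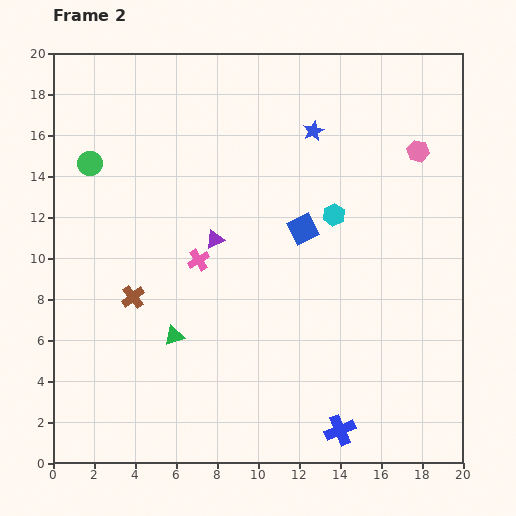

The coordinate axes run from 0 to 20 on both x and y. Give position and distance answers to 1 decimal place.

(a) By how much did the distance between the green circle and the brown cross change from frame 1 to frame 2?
+1.3

Distance in frame 1: 5.5. Distance in frame 2: 6.8.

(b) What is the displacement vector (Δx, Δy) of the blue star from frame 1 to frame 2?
(1.0, -1.8)

The blue star was at (11.7, 18.0) in frame 1 and (12.7, 16.2) in frame 2.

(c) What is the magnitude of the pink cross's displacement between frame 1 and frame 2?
3.8

The pink cross moved from (3.3, 10.2) to (7.1, 9.9), a distance of √(3.8² + 0.3²) ≈ 3.8.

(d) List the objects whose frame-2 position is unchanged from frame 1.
the purple triangle, the green triangle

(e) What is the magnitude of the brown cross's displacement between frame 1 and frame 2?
4.2

The brown cross moved from (1.4, 11.5) to (3.9, 8.1), a distance of √(2.5² + 3.4²) ≈ 4.2.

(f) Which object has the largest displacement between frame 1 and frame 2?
the blue square

(moved 7.9; next 4.2)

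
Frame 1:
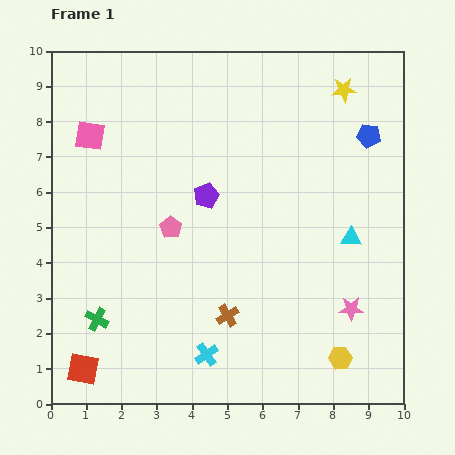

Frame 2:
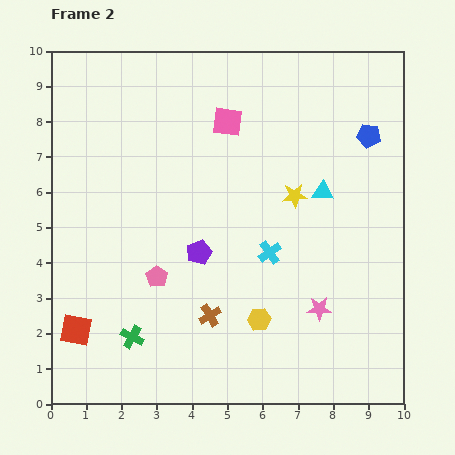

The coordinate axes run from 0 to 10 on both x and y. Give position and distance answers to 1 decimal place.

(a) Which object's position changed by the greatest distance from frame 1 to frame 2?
the pink square

(moved 3.9; next 3.4)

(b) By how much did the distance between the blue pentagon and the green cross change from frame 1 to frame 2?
-0.5

Distance in frame 1: 9.3. Distance in frame 2: 8.8.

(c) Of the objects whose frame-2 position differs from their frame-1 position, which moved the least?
the brown cross

(moved 0.5)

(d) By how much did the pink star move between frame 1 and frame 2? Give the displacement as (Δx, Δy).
(-0.9, 0.0)

The pink star was at (8.5, 2.7) in frame 1 and (7.6, 2.7) in frame 2.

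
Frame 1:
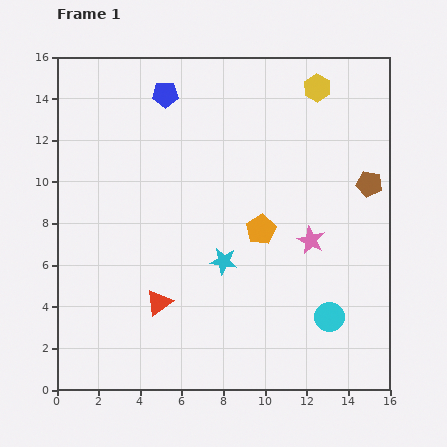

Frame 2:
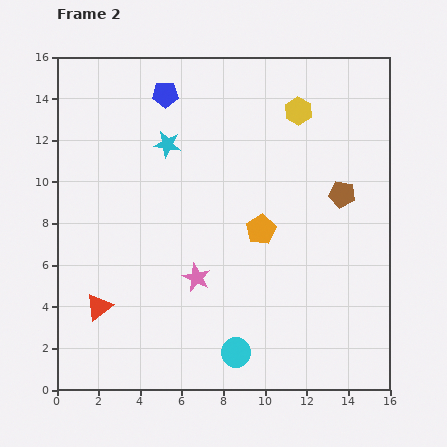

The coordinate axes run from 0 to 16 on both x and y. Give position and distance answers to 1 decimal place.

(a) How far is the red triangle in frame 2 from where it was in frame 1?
2.9

The red triangle moved from (4.9, 4.2) to (2.0, 4.0), a distance of √(2.9² + 0.2²) ≈ 2.9.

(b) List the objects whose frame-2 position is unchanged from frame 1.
the orange pentagon, the blue pentagon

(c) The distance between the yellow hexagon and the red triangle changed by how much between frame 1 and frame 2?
+0.6

Distance in frame 1: 12.8. Distance in frame 2: 13.4.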